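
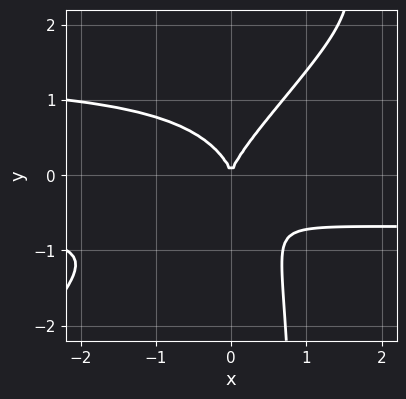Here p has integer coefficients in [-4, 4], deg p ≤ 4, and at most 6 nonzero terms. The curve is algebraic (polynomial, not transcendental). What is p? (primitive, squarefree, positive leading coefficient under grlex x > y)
3*x^2*y^2 - 3*x*y^3 - 2*x^2*y + 3*y^3 - 3*x^2

First, deg p = 4. The shape is more complex than any degree-3 curve.
Then, against the integer gridlines: it crosses the y-axis at the gridline y = 0; it crosses the x-axis at the gridline x = 0.
Finally, these observations pin down the coefficients.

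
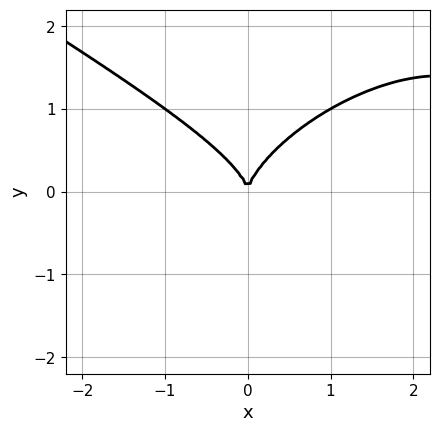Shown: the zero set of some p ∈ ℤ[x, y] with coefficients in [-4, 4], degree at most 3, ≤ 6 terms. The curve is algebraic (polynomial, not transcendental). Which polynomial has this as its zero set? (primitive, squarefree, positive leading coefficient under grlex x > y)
deg p = 3. No degree-2 curve has this shape.
Observable constraints: it crosses the x-axis at the gridline x = 0; one y-axis crossing is at y = 0.
These observations pin down the coefficients.

x^3 - x*y^2 + 3*y^3 - 3*x^2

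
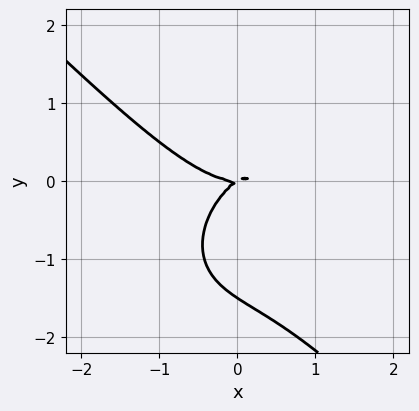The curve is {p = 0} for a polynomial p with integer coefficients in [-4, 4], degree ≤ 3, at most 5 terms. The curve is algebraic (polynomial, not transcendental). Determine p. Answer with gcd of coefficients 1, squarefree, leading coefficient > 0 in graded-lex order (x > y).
First, deg p = 3.
Next, from the visible intercepts: it meets the x-axis at x = 0 (among the integer gridlines); it meets the y-axis at y = 0 (among the integer gridlines).
Finally, assembling these constraints gives the stated polynomial.

2*x^3 + 2*y^3 - 2*x*y + 3*y^2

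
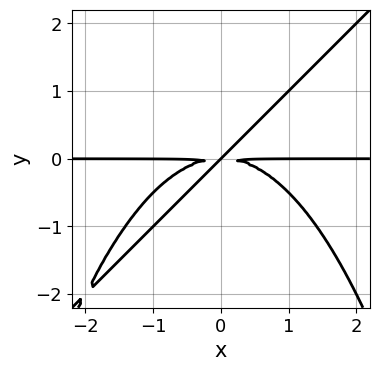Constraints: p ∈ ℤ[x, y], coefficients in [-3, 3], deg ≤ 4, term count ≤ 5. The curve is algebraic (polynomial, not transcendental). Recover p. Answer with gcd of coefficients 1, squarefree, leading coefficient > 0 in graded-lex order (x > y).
1. Degree: a generic line meets the curve in up to 4 points, so deg p = 4.
2. Checking where it meets the axes: it meets the y-axis at y = 0 (among the integer gridlines); every point of the x-axis in the box is on the curve.
3. Together with the visible shape, these determine p as stated.

x^3*y - x^2*y^2 + 2*x*y^2 - 2*y^3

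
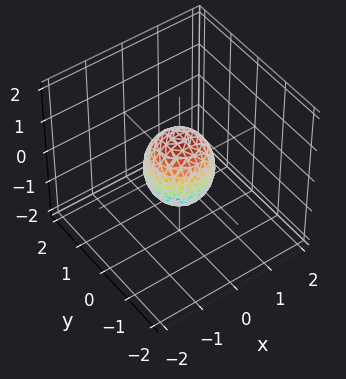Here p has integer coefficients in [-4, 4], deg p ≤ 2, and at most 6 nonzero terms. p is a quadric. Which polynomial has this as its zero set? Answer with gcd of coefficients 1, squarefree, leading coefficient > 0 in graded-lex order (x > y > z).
(a) The degree is 2 — a closed, bounded, convex surface; a quadric.
(b) Symmetries: mirror symmetry z ↦ −z ⇒ only even powers of z; every cross-section ⟂ z is a circle, so x, y appear only via x² + y².
(c) From the visible intercepts: a circular section at z = 0 has radius between 0 and 1; among the integer gridlines, it crosses the z-axis at z ∈ {-1, 1}.
(d) Fitting integer coefficients to these (and the overall shape) gives p.

3*x^2 + 3*y^2 + 2*z^2 - 2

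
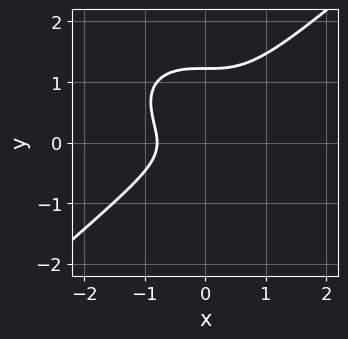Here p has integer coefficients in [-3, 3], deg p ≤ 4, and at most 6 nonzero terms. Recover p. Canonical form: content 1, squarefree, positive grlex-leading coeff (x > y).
2*x^3 - 3*y^3 + 3*y^2 + 1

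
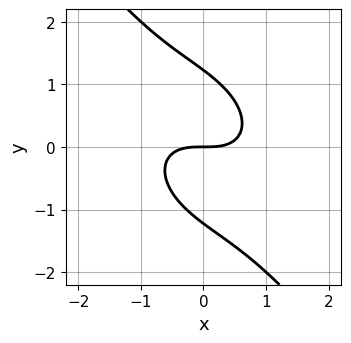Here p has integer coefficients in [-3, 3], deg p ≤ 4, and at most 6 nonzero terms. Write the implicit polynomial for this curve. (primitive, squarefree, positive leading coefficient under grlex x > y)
2*x^3 + 2*x^2*y + 3*x*y^2 + 2*y^3 - 3*y

Degree: no degree-2 curve has this shape, so deg p = 3.
From the visible intercepts: one x-axis crossing is at x = 0; it meets the y-axis at y = 0 (among the integer gridlines).
Fitting integer coefficients to these (and the overall shape) gives p.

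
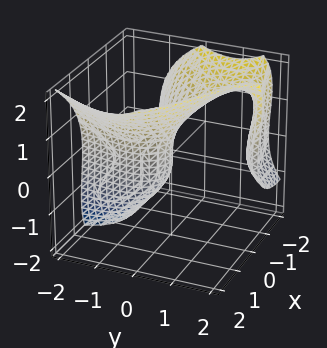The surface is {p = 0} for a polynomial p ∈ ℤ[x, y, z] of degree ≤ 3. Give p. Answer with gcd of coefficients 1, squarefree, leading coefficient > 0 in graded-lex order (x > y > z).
1. The degree is 3 — the shape is more complex than any degree-2 surface.
2. Reading off the gridlines: it meets the x-axis at x = 0 (among the integer gridlines); one y-axis crossing is at y = 0; one z-axis crossing is at z = 0.
3. Matching integer coefficients to the picture gives p.

2*x*y^2 + y*z^2 - z^3 + 2*x^2 + 2*y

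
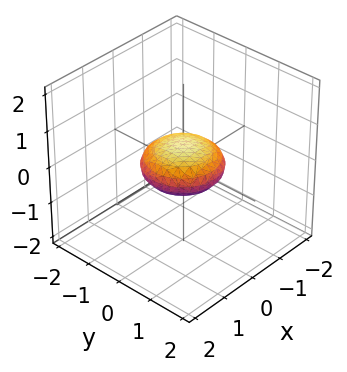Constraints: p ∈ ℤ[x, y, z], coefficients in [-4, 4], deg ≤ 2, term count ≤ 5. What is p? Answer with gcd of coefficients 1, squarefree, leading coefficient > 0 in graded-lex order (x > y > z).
(a) The degree is 2 — bounded and convex; a quadric.
(b) Symmetries: the surface is invariant under rotation about z: p = q(x² + y², z); the z ↦ −z reflection is a symmetry, so z appears only in even powers.
(c) From the visible intercepts: among the integer gridlines, it crosses the x-axis at x ∈ {-1, 1}; a circular section at z = 0 has radius exactly 1; among the integer gridlines, it crosses the y-axis at y ∈ {-1, 1}.
(d) Assembling these constraints gives the stated polynomial.

x^2 + y^2 + 3*z^2 - 1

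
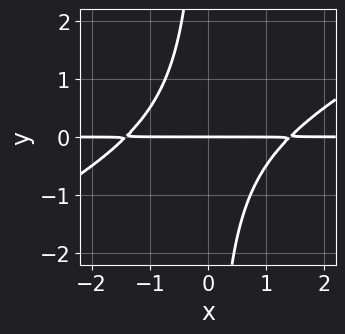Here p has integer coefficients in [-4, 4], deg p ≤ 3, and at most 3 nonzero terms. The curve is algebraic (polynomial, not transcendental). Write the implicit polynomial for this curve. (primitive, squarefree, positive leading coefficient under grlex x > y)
x^2*y - 2*x*y^2 - 2*y

(a) deg p = 3.
(b) Checking where it meets the axes: it meets the y-axis at y = 0 (among the integer gridlines); every point of the x-axis in the box is on the curve.
(c) Together with the visible shape, these determine p as stated.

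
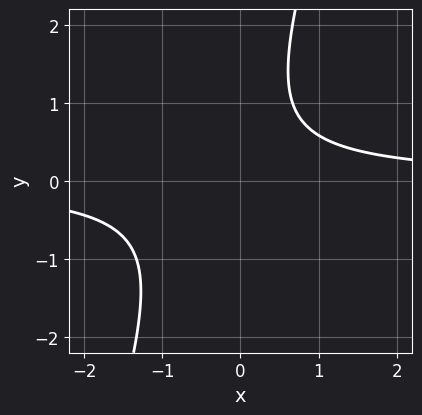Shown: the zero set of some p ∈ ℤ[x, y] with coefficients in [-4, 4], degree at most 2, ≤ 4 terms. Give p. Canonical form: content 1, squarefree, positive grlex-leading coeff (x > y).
First, the degree is 2 — no degree-1 curve has this shape.
Then, checking where it meets the axes: the curve avoids every integer x-axis point in the box; no y-intercept at any integer in the box.
Finally, solving for integer coefficients yields p as stated.

3*x*y - y^2 + y - 2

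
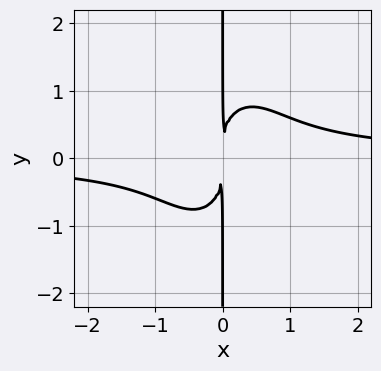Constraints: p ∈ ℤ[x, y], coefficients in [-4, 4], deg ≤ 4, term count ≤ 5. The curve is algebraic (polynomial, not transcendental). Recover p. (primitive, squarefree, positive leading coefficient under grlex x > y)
3*x^3*y + x*y^3 - 2*x^2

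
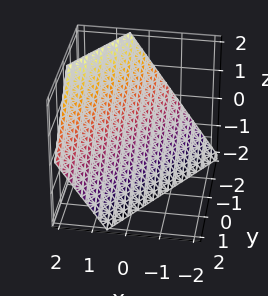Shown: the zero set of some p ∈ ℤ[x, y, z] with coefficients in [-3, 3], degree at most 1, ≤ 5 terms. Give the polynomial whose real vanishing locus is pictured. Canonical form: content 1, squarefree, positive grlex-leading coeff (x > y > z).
1. The degree is 1 — the surface is flat (a plane).
2. From the visible intercepts: one y-axis crossing is at y = -1; it meets the z-axis at z = -1 (among the integer gridlines).
3. Putting this together gives p.

3*x - 2*y - 2*z - 2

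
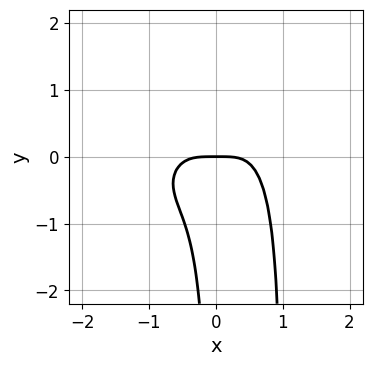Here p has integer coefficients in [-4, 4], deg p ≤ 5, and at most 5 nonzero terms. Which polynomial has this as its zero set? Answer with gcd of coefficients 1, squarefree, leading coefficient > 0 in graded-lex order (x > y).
3*x^4 - 2*x^3*y + 3*x^2*y^2 - 3*x*y^2 + 2*y

First, deg p = 4. No degree-3 curve has this shape.
Then, against the integer gridlines: it meets the x-axis at x = 0 (among the integer gridlines); one y-axis crossing is at y = 0.
Finally, putting this together gives p.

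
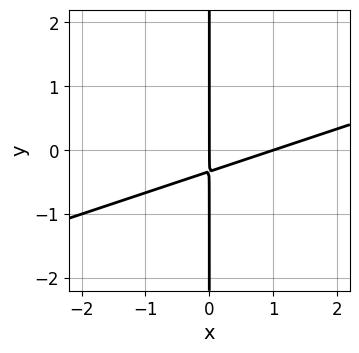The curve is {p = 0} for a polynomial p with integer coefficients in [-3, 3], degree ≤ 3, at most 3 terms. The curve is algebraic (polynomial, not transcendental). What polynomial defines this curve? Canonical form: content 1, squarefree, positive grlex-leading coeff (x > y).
First, deg p = 2.
Next, observable constraints: every point of the y-axis in the box is on the curve; among the integer gridlines, it crosses the x-axis at x ∈ {0, 1}.
Finally, putting this together gives p.

x^2 - 3*x*y - x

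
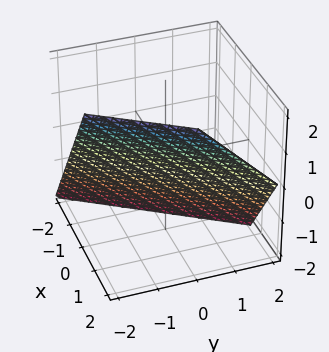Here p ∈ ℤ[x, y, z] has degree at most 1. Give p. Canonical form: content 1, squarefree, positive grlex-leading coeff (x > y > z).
Degree: every cross-section is a straight line — this is a plane, so deg p = 1.
Against the integer gridlines: one z-axis crossing is at z = -1; one y-axis crossing is at y = -1.
The integer polynomial consistent with all of this is the stated p.

3*x - 2*y - 2*z - 2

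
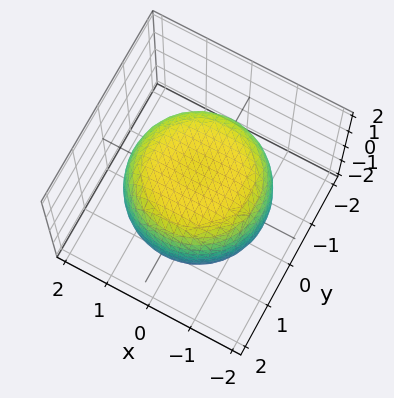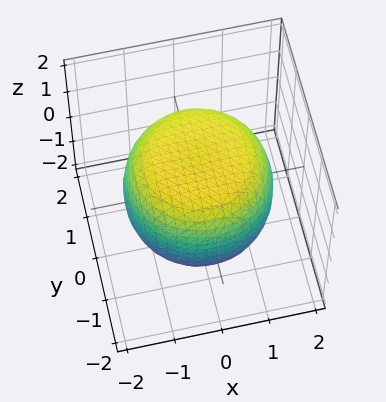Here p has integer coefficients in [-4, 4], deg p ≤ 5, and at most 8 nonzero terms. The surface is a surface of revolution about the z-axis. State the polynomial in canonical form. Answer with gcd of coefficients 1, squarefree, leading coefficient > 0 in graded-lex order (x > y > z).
(a) The degree is 4 — no degree-3 surface has this shape.
(b) Symmetries: rotational symmetry about the z-axis ⇒ p depends on x, y only through x² + y².
(c) Against the integer gridlines: a circular section at z = 1 has radius between 1 and 2.
(d) Solving for integer coefficients yields p as stated.

x^4 + 2*x^2*y^2 + y^4 - x^2 - y^2 + 2*z^2 - 3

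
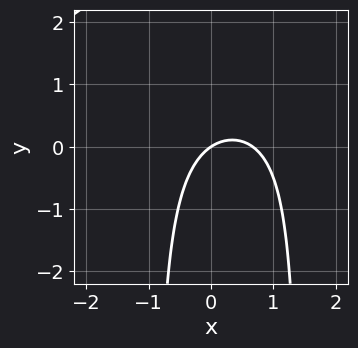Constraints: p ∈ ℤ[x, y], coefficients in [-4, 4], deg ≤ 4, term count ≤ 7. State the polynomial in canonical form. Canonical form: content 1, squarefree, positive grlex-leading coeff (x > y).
Degree: a generic line meets the curve in up to 3 points, so deg p = 3.
Reading off the gridlines: one x-axis crossing is at x = 0; it crosses the y-axis at the gridline y = 0.
Together with the visible shape, these determine p as stated.

2*x^2*y - 3*x^2 - x*y + 2*x - 3*y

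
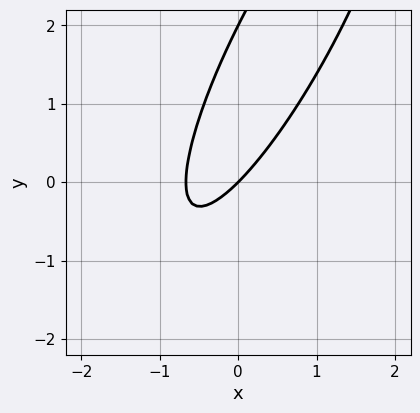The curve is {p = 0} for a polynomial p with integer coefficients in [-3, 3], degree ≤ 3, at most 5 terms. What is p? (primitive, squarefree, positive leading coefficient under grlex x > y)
3*x^2 - 3*x*y + y^2 + 2*x - 2*y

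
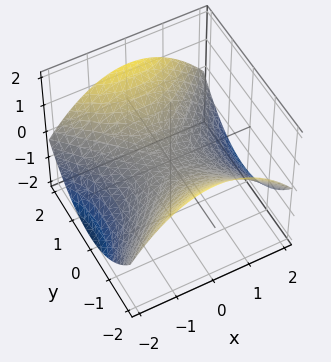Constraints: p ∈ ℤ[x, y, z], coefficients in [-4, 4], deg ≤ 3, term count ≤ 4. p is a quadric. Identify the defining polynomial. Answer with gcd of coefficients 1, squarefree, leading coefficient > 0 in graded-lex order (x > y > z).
(a) deg p = 2. A saddle surface; a quadric.
(b) Symmetries: it's symmetric under x → −x, forcing even powers of x; it's symmetric under y → −y, forcing even powers of y.
(c) Checking where it meets the axes: it crosses the x-axis at the gridline x = 0; it crosses the z-axis at the gridline z = 0.
(d) The integer polynomial consistent with all of this is the stated p.

x^2 - y^2 + 3*z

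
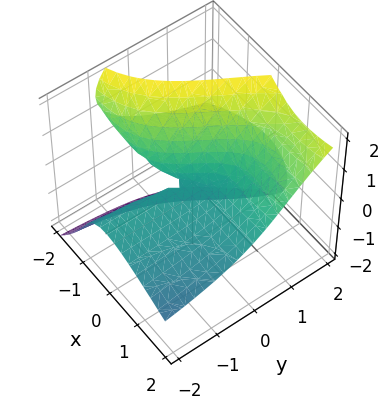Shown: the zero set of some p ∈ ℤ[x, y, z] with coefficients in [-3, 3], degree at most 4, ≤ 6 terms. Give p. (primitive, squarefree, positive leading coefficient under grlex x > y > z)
deg p = 3.
From the axis intercepts and sections: every point of the y-axis in the box is on the surface; every point of the x-axis in the box is on the surface.
Putting this together gives p.

x^2*y - z^3 - 3*x*z + 2*y*z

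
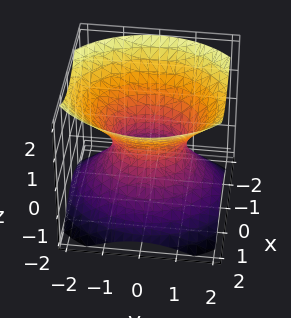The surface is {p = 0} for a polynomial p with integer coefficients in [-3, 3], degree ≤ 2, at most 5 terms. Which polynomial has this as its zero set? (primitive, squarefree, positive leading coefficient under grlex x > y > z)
3*x^2 + 2*y^2 - 3*z^2 - 2

1. The degree is 2 — an hourglass — one-sheet hyperboloid; a quadric.
2. Symmetries: mirror symmetry z ↦ −z ⇒ only even powers of z; it's symmetric under x → −x, forcing even powers of x; the y ↦ −y reflection is a symmetry, so y appears only in even powers.
3. Reading off the gridlines: it misses every integer gridline on the z-axis; the y-axis gridline crossings are at y ∈ {-1, 1}.
4. The integer polynomial consistent with all of this is the stated p.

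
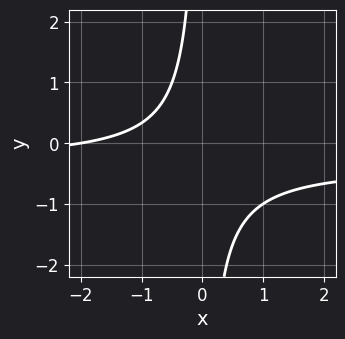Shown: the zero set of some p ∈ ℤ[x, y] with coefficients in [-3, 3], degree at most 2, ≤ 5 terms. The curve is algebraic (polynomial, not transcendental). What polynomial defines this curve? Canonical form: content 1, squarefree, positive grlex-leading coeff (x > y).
3*x*y + x + 2

(a) Degree: the shape is more complex than any degree-1 curve, so deg p = 2.
(b) Checking where it meets the axes: no y-intercept at any integer in the box; it crosses the x-axis at the gridline x = -2.
(c) Fitting integer coefficients to these (and the overall shape) gives p.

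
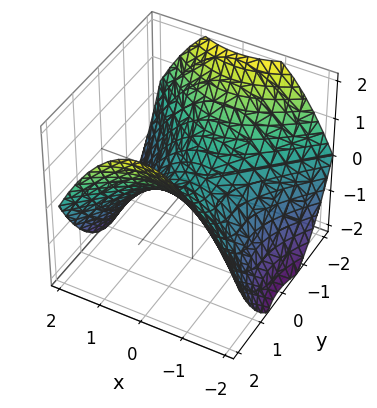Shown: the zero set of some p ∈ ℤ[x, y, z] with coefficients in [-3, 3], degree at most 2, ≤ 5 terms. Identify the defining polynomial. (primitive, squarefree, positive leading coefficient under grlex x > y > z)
x^2 - y^2 + 2*z

(a) The degree is 2 — a hyperbolic paraboloid; a quadric.
(b) Symmetries: mirror symmetry x ↦ −x ⇒ only even powers of x; the y ↦ −y reflection is a symmetry, so y appears only in even powers.
(c) From the axis intercepts and sections: it meets the z-axis at z = 0 (among the integer gridlines); one x-axis crossing is at x = 0; it crosses the y-axis at the gridline y = 0.
(d) Solving for integer coefficients yields p as stated.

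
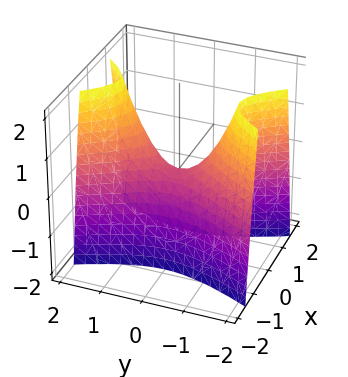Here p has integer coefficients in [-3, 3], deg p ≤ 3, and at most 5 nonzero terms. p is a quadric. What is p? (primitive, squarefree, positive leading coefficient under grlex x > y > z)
3*x^2 - y^2 + z

The degree is 2 — a saddle surface; a quadric.
Symmetries: mirror symmetry y ↦ −y ⇒ only even powers of y; mirror symmetry x ↦ −x ⇒ only even powers of x.
Checking where it meets the axes: one z-axis crossing is at z = 0; one x-axis crossing is at x = 0; it crosses the y-axis at the gridline y = 0.
Solving for integer coefficients yields p as stated.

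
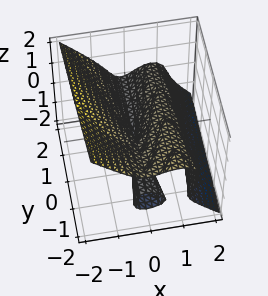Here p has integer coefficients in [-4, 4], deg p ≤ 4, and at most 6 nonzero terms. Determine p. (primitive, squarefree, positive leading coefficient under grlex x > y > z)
3*x^3 + 3*z^3 - 3*x^2 + y*z - x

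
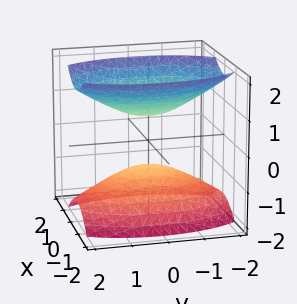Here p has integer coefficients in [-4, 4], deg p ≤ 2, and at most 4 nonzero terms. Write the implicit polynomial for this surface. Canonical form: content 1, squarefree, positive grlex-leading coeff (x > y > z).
3*x^2 + y^2 - 2*z^2 + 1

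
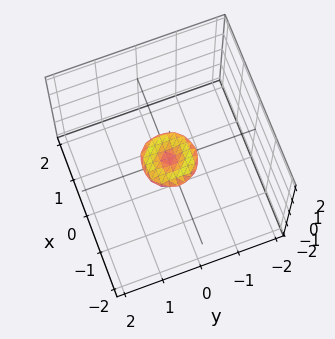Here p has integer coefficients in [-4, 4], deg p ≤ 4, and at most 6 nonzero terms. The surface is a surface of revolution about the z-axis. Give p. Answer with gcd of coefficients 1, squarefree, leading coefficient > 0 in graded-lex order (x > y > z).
Degree: a generic line meets the surface in up to 4 points, so deg p = 4.
By symmetry, the surface is invariant under rotation about z: p = q(x² + y², z).
Checking where it meets the axes: a circular section at z = 0 has radius between 0 and 1; one y-axis crossing is at y = 0; it crosses the x-axis at the gridline x = 0; it crosses the z-axis at the gridline z = 0.
Putting this together gives p.

2*x^4 + 4*x^2*y^2 + 2*y^4 - x^2 - y^2 + 3*z^2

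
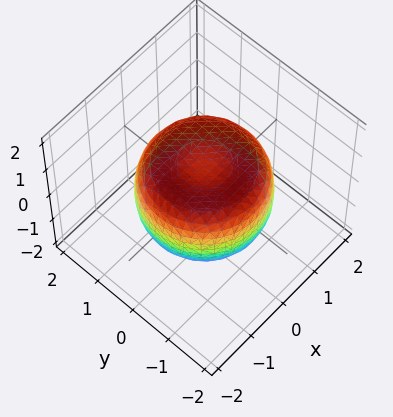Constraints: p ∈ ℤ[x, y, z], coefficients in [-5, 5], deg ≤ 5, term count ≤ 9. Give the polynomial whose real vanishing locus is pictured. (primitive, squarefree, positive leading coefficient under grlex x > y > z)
1. Degree: no degree-3 surface has this shape, so deg p = 4.
2. Symmetries: rotational symmetry about the z-axis ⇒ p depends on x, y only through x² + y².
3. From the visible intercepts: a circular section at z = 1 has radius between 0 and 1.
4. Together with the visible shape, these determine p as stated.

2*x^4 + 4*x^2*y^2 + 2*y^4 - 3*x^2 - 3*y^2 + 3*z^2 - 2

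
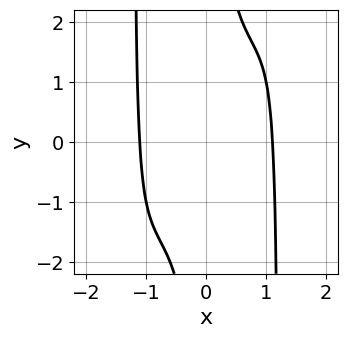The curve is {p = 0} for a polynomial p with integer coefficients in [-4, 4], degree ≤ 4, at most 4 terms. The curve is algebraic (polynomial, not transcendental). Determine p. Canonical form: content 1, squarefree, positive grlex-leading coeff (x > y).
2*x^4 - 2*x^3*y + 3*x*y - 3

First, deg p = 4. A generic line meets the curve in up to 4 points.
Next, against the integer gridlines: it misses every integer gridline on the y-axis.
Finally, assembling these constraints gives the stated polynomial.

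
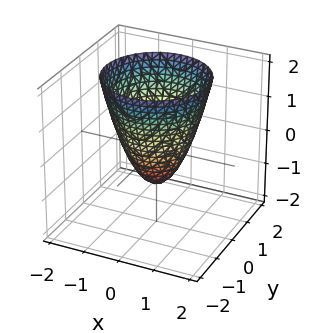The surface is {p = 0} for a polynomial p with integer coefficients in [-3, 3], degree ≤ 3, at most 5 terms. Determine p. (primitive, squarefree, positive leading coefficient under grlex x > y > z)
1. Degree: no degree-1 surface has this shape, so deg p = 2.
2. Symmetry: every cross-section ⟂ z is a circle, so x, y appear only via x² + y².
3. Observable constraints: a circular section at z = 1 has radius between 1 and 2; it meets the z-axis at z = -1 (among the integer gridlines).
4. Matching integer coefficients to the picture gives p.

3*x^2 + 3*y^2 - 2*z - 2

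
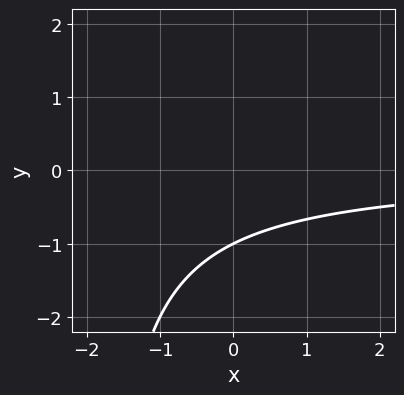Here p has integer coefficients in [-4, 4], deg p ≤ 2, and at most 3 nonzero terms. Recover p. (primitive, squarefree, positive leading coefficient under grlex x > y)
x*y + 2*y + 2

(a) deg p = 2. The shape is more complex than any degree-1 curve.
(b) Reading off the gridlines: no x-intercept at any integer in the box; it meets the y-axis at y = -1 (among the integer gridlines).
(c) Solving for integer coefficients yields p as stated.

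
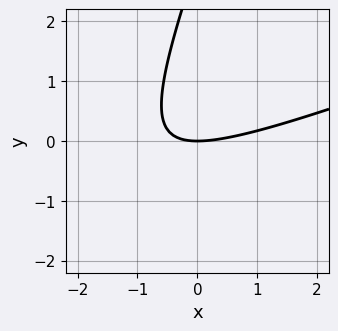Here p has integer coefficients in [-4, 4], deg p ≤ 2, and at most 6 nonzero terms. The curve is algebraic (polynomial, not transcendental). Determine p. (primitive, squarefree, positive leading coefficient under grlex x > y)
x^2 - 3*x*y + y^2 - 3*y

First, degree: no degree-1 curve has this shape, so deg p = 2.
Next, observable constraints: one x-axis crossing is at x = 0; it meets the y-axis at y = 0 (among the integer gridlines).
Finally, solving for integer coefficients yields p as stated.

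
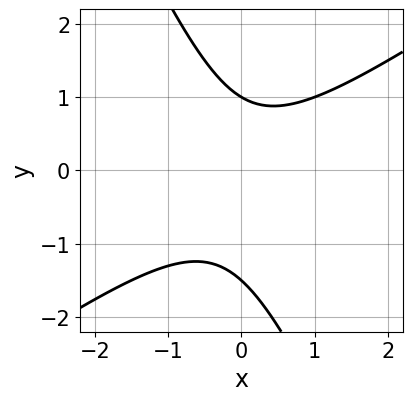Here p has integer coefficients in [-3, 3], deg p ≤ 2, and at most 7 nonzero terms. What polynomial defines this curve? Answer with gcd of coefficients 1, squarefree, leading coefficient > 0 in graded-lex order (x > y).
deg p = 2.
Reading off the gridlines: one y-axis crossing is at y = 1; no x-intercept at any integer in the box.
These observations pin down the coefficients.

3*x^2 - 3*x*y - 2*y^2 - y + 3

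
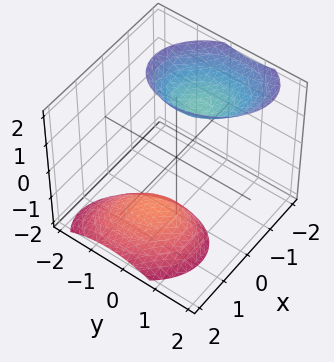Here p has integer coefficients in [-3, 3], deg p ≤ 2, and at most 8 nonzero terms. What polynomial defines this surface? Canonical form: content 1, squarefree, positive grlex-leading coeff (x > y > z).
First, I count 2 distinct pieces. Treating them together as one polynomial.
Next, the degree is 2 — no degree-1 surface has this shape.
Then, from the axis intercepts and sections: the surface avoids every integer y-axis point in the box; the surface avoids every integer x-axis point in the box.
Finally, matching integer coefficients to the picture gives p.

3*x^2 + x*y + 3*x*z + 2*y^2 - z^2 + 3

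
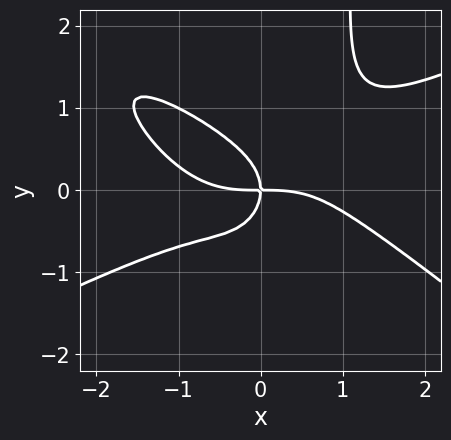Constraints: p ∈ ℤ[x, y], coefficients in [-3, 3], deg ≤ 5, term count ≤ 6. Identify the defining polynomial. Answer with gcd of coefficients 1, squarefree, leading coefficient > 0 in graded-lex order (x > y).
(a) The degree is 4 — a generic line meets the curve in up to 4 points.
(b) Observable constraints: it meets the x-axis at x = 0 (among the integer gridlines); it crosses the y-axis at the gridline y = 0.
(c) Together with the visible shape, these determine p as stated.

x^4 - 3*x^2*y^2 - 2*x*y^3 + 3*y^3 + 3*x*y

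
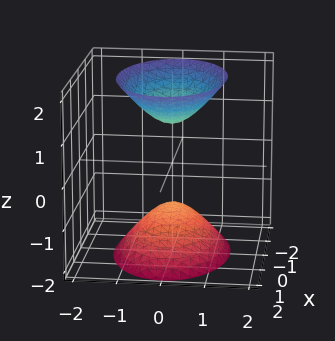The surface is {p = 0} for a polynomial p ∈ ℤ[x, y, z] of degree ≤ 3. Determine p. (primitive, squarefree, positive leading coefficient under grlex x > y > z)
(a) I count 2 distinct pieces.
(b) deg p = 2.
(c) Symmetries: it's symmetric under y → −y, forcing even powers of y; it's symmetric under x → −x, forcing even powers of x; it's symmetric under z → −z, forcing even powers of z.
(d) Reading off the gridlines: the z-axis gridline crossings are at z ∈ {-1, 1}; the surface avoids every integer y-axis point in the box; it misses every integer gridline on the x-axis.
(e) Assembling these constraints gives the stated polynomial.

x^2 + 2*y^2 - z^2 + 1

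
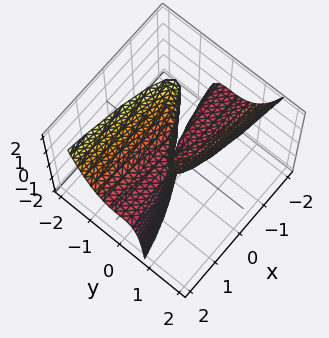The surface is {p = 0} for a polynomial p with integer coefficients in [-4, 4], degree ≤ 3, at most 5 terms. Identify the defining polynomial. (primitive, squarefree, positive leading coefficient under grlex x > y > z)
First, degree: the shape is more complex than any degree-2 surface, so deg p = 3.
Next, checking where it meets the axes: every point of the x-axis in the box is on the surface; it crosses the y-axis at the gridline y = 0; every point of the z-axis in the box is on the surface.
Finally, putting this together gives p.

3*y^3 + x*z - 2*y*z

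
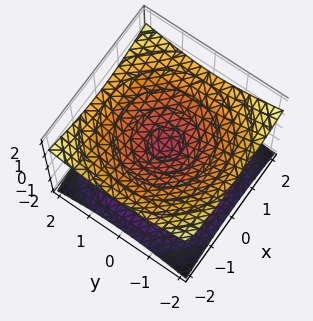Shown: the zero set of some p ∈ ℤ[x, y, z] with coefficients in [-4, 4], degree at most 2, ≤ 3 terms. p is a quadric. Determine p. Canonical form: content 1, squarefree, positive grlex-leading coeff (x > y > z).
x^2 + y^2 - 3*z^2

First, deg p = 2.
Then, symmetries: mirror symmetry z ↦ −z ⇒ only even powers of z; every cross-section ⟂ z is a circle, so x, y appear only via x² + y².
Then, against the integer gridlines: one z-axis crossing is at z = 0; it meets the y-axis at y = 0 (among the integer gridlines); it meets the x-axis at x = 0 (among the integer gridlines); a circular section at z = 1 has radius between 1 and 2.
Finally, solving for integer coefficients yields p as stated.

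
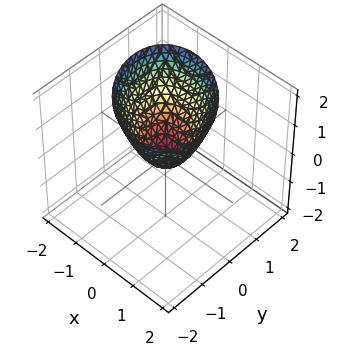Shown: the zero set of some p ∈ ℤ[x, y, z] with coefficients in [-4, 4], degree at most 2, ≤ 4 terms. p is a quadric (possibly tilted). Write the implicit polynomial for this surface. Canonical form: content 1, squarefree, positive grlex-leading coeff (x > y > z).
First, deg p = 2. The shape is more complex than any degree-1 surface.
Then, observable constraints: it meets the x-axis at x = 0 (among the integer gridlines); it crosses the z-axis at the gridline z = 0; it crosses the y-axis at the gridline y = 0.
Finally, the integer polynomial consistent with all of this is the stated p.

3*x^2 + 2*x*y + 3*y^2 - 3*z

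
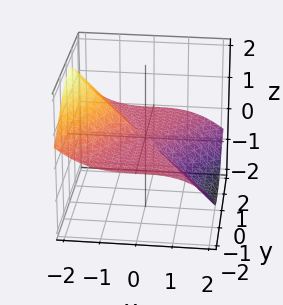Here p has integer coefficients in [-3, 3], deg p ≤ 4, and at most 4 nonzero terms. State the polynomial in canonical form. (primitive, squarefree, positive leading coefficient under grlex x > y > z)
(a) The degree is 3 — a generic line meets the surface in up to 3 points.
(b) Observable constraints: one z-axis crossing is at z = 0; every point of the y-axis in the box is on the surface.
(c) The integer polynomial consistent with all of this is the stated p.

x^3 + 3*y^2*z - y*z^2 + 2*z^3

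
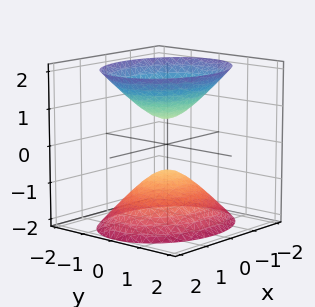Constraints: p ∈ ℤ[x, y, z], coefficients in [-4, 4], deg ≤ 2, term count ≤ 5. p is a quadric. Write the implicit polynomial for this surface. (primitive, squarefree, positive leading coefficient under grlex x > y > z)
First, I count 2 distinct pieces.
Then, degree: two sheets facing apart; a quadric, so deg p = 2.
Next, symmetries: mirror symmetry y ↦ −y ⇒ only even powers of y; the z ↦ −z reflection is a symmetry, so z appears only in even powers; mirror symmetry x ↦ −x ⇒ only even powers of x.
Then, from the axis intercepts and sections: no y-intercept at any integer in the box; no x-intercept at any integer in the box.
Finally, together with the visible shape, these determine p as stated.

2*x^2 + 3*y^2 - 2*z^2 + 1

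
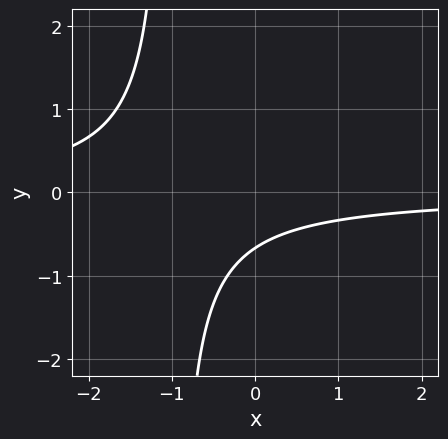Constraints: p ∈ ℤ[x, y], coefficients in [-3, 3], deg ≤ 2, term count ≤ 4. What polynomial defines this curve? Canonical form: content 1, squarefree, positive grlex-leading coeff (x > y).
3*x*y + 3*y + 2

1. The degree is 2 — the shape is more complex than any degree-1 curve.
2. From the visible intercepts: the curve avoids every integer x-axis point in the box.
3. Together with the visible shape, these determine p as stated.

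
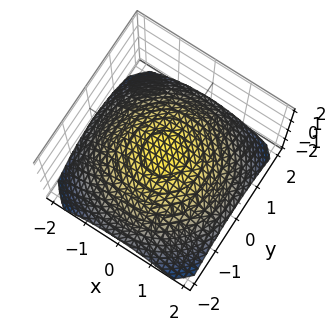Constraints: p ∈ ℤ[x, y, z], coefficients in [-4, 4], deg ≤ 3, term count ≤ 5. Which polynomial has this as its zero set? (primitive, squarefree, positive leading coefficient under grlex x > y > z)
First, the degree is 2 — a generic line meets the surface in up to 2 points.
Then, symmetries: rotational symmetry about the z-axis ⇒ p depends on x, y only through x² + y².
Then, reading off the gridlines: among the integer gridlines, it crosses the y-axis at y ∈ {-1, 1}; the x-axis gridline crossings are at x ∈ {-1, 1}; a circular section at z = 0 has radius exactly 1.
Finally, matching integer coefficients to the picture gives p.

x^2 + y^2 + 3*z - 1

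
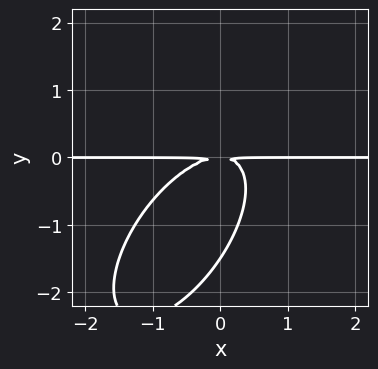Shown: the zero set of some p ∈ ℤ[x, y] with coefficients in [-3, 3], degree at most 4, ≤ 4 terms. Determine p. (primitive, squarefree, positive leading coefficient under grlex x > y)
3*x^2*y - 3*x*y^2 + 2*y^3 + 3*y^2

(a) deg p = 3. A generic line meets the curve in up to 3 points.
(b) Reading off the gridlines: the visible x-axis segment lies entirely on the curve.
(c) Assembling these constraints gives the stated polynomial.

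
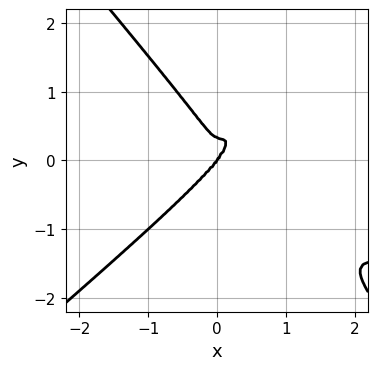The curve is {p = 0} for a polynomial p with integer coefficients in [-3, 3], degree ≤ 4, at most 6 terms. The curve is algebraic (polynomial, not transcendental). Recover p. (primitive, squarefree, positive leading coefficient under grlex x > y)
First, deg p = 4.
Then, from the visible intercepts: one y-axis crossing is at y = 0; it meets the x-axis at x = 0 (among the integer gridlines).
Finally, solving for integer coefficients yields p as stated.

3*x^2*y^2 - x*y^3 - 3*y^4 - 2*x^3 + y^3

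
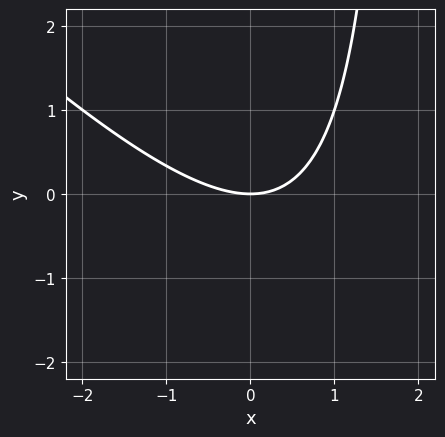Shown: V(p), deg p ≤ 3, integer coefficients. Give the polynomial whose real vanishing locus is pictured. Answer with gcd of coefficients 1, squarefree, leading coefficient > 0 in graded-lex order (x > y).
x^2 + x*y - 2*y

1. The degree is 2 — a generic line meets the curve in up to 2 points.
2. Observable constraints: it crosses the y-axis at the gridline y = 0; it crosses the x-axis at the gridline x = 0.
3. Putting this together gives p.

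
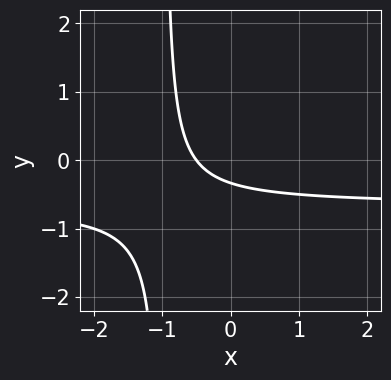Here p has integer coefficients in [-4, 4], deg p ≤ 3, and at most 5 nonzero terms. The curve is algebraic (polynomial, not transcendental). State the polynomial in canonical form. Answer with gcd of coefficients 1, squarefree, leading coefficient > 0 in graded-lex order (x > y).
3*x*y + 2*x + 3*y + 1

First, the degree is 2 — a generic line meets the curve in up to 2 points.
Finally, matching integer coefficients to the picture gives p.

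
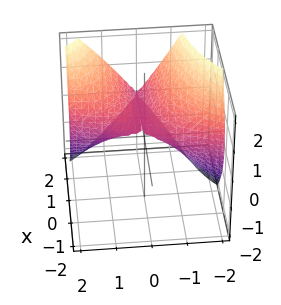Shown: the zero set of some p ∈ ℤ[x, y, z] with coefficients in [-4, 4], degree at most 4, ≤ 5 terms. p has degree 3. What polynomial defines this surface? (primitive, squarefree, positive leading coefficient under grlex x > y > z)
1. deg p = 3. No degree-2 surface has this shape.
2. Against the integer gridlines: every point of the x-axis in the box is on the surface; it crosses the z-axis at the gridline z = 0.
3. Matching integer coefficients to the picture gives p.

3*x*y^2 - y^3 - 3*z^2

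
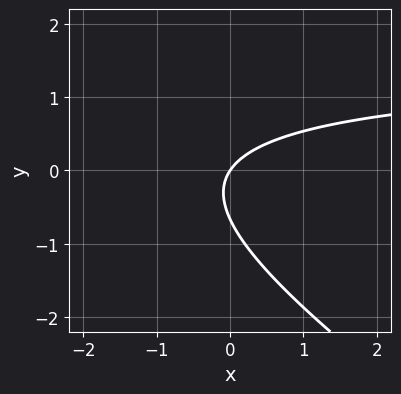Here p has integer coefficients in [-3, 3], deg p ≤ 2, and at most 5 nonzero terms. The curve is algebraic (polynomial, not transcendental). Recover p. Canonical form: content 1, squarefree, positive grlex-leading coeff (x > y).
2*x*y + 3*y^2 - 3*x + 2*y

Degree: no degree-1 curve has this shape, so deg p = 2.
Against the integer gridlines: it meets the y-axis at y = 0 (among the integer gridlines); one x-axis crossing is at x = 0.
Fitting integer coefficients to these (and the overall shape) gives p.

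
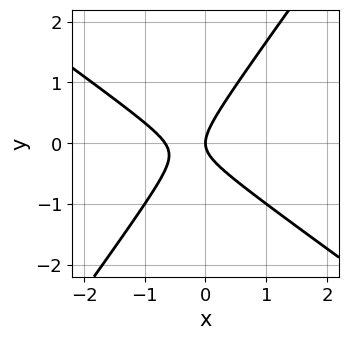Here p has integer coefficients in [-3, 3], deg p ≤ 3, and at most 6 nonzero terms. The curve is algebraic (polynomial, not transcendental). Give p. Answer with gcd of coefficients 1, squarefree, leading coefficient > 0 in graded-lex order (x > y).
3*x^2 + 2*x*y - 3*y^2 + 2*x

First, deg p = 2.
Next, checking where it meets the axes: it meets the x-axis at x = 0 (among the integer gridlines); it crosses the y-axis at the gridline y = 0.
Finally, the integer polynomial consistent with all of this is the stated p.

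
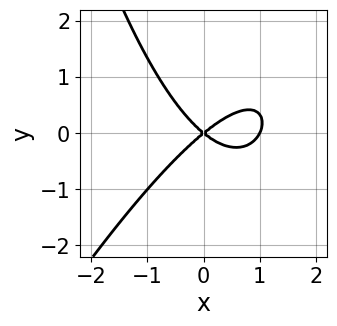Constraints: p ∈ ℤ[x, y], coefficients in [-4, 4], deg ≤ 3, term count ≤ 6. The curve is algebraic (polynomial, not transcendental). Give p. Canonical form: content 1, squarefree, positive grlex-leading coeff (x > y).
2*x^3 - x^2*y - 2*x^2 + 3*y^2

1. deg p = 3.
2. Reading off the gridlines: the x-axis gridline crossings are at x ∈ {0, 1}; one y-axis crossing is at y = 0.
3. Solving for integer coefficients yields p as stated.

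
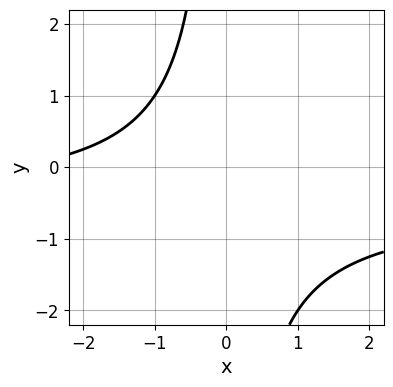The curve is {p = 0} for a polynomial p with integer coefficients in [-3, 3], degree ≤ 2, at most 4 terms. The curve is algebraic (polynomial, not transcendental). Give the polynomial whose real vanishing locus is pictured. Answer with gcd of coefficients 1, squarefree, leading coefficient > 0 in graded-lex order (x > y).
Degree: a generic line meets the curve in up to 2 points, so deg p = 2.
Against the integer gridlines: the curve avoids every integer y-axis point in the box; the curve avoids every integer x-axis point in the box.
Putting this together gives p.

2*x*y + x + 3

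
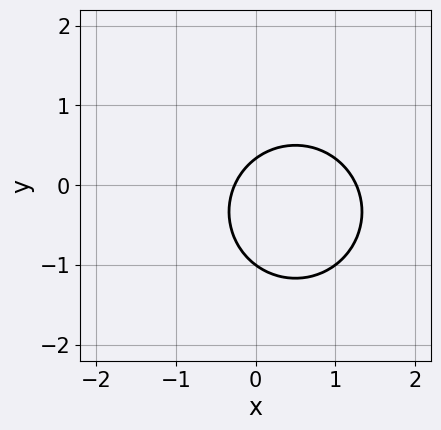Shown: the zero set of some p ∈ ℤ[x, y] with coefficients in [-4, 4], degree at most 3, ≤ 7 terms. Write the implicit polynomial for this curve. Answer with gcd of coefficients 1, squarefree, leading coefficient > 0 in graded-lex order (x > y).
First, degree: no degree-1 curve has this shape, so deg p = 2.
Next, checking where it meets the axes: it crosses the y-axis at the gridline y = -1.
Finally, assembling these constraints gives the stated polynomial.

3*x^2 + 3*y^2 - 3*x + 2*y - 1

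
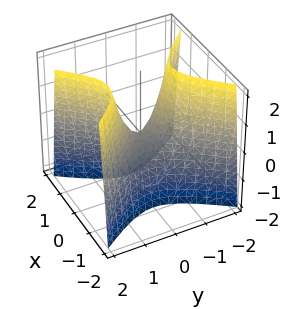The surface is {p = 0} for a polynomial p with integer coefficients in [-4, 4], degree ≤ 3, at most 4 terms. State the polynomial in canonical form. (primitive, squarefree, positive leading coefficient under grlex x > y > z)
1. The degree is 2 — a hyperbolic paraboloid; a quadric.
2. Symmetries: the x ↦ −x reflection is a symmetry, so x appears only in even powers; mirror symmetry y ↦ −y ⇒ only even powers of y.
3. From the axis intercepts and sections: one y-axis crossing is at y = 0; it meets the z-axis at z = 0 (among the integer gridlines).
4. Together with the visible shape, these determine p as stated.

3*x^2 - 2*y^2 + z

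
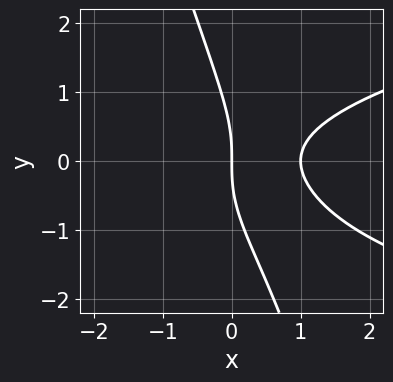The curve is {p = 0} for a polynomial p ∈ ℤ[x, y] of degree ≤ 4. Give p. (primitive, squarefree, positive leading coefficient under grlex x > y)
3*x*y^2 + y^3 - 3*x^2 + 3*x

First, deg p = 3. The shape is more complex than any degree-2 curve.
Next, observable constraints: among the integer gridlines, it crosses the x-axis at x ∈ {0, 1}; it meets the y-axis at y = 0 (among the integer gridlines).
Finally, fitting integer coefficients to these (and the overall shape) gives p.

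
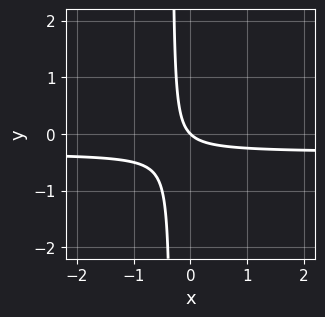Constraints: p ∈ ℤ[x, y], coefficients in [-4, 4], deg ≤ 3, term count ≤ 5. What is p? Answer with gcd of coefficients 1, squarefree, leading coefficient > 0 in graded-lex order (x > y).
3*x*y + x + y

The degree is 2 — no degree-1 curve has this shape.
Against the integer gridlines: one x-axis crossing is at x = 0; one y-axis crossing is at y = 0.
Fitting integer coefficients to these (and the overall shape) gives p.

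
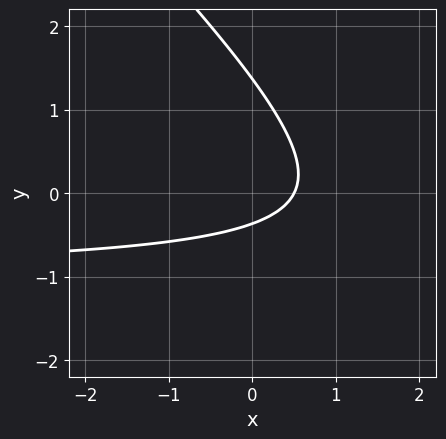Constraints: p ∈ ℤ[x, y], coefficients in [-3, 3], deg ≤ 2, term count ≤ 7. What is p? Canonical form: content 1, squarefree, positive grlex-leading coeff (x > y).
deg p = 2.
Solving for integer coefficients yields p as stated.

2*x*y + 2*y^2 + 2*x - 2*y - 1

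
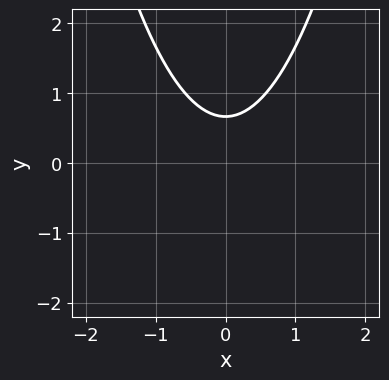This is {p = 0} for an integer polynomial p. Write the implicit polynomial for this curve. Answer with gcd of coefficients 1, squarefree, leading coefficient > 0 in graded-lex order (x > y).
First, the degree is 2 — the shape is more complex than any degree-1 curve.
Then, symmetries: the x ↦ −x reflection is a symmetry, so x appears only in even powers.
Next, from the visible intercepts: no x-intercept at any integer in the box.
Finally, solving for integer coefficients yields p as stated.

3*x^2 - 3*y + 2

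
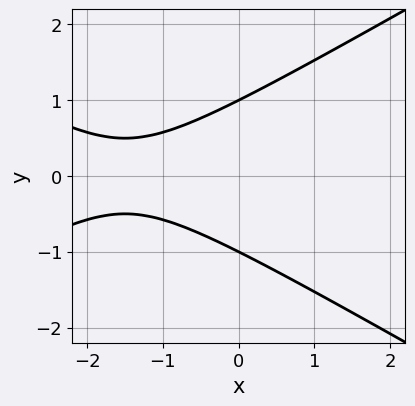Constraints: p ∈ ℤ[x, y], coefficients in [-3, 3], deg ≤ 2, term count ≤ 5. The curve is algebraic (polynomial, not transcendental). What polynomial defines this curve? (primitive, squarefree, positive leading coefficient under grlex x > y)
x^2 - 3*y^2 + 3*x + 3

(a) deg p = 2. The shape is more complex than any degree-1 curve.
(b) Symmetries: it's symmetric under y → −y, forcing even powers of y.
(c) Reading off the gridlines: the y-axis gridline crossings are at y ∈ {-1, 1}; no x-intercept at any integer in the box.
(d) Fitting integer coefficients to these (and the overall shape) gives p.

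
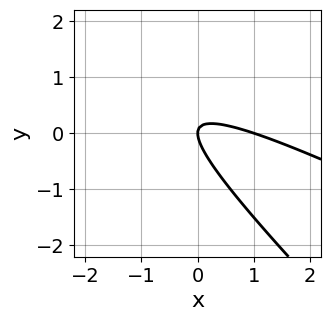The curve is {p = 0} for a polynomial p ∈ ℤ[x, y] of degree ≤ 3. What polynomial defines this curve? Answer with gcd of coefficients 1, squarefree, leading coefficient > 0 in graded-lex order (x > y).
The degree is 2 — the shape is more complex than any degree-1 curve.
Observable constraints: the x-axis gridline crossings are at x ∈ {0, 1}; one y-axis crossing is at y = 0.
Putting this together gives p.

x^2 + 3*x*y + 2*y^2 - x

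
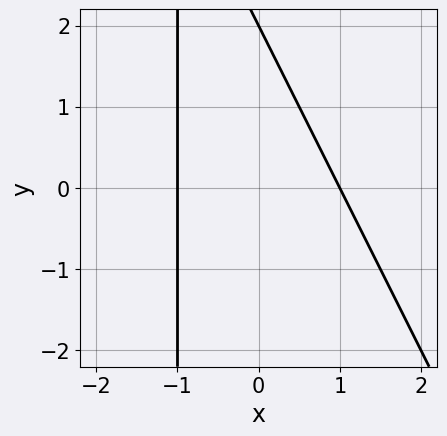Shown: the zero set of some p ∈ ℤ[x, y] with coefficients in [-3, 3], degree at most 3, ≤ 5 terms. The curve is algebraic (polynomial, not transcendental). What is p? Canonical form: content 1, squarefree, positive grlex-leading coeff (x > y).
2*x^2 + x*y + y - 2

The degree is 2 — the shape is more complex than any degree-1 curve.
Against the integer gridlines: the x-axis gridline crossings are at x ∈ {-1, 1}; one y-axis crossing is at y = 2.
Matching integer coefficients to the picture gives p.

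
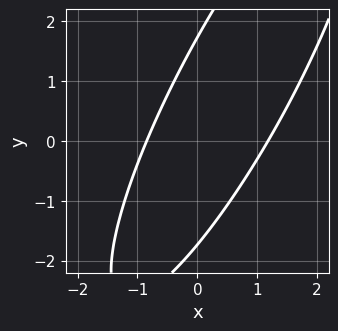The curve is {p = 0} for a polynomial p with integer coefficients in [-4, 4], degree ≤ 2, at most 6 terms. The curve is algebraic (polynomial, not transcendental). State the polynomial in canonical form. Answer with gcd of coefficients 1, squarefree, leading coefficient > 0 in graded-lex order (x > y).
Degree: the shape is more complex than any degree-1 curve, so deg p = 2.
The integer polynomial consistent with all of this is the stated p.

3*x^2 - 3*x*y + y^2 - x - 3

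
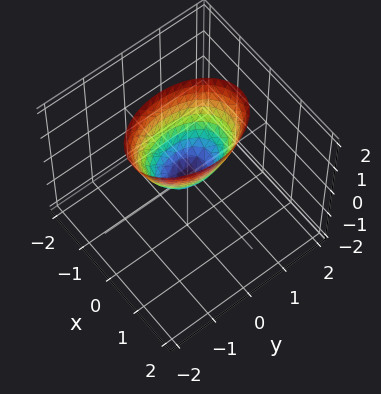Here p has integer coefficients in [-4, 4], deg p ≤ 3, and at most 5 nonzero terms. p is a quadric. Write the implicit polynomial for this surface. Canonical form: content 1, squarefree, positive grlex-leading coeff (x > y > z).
2*x^2 + y^2 - z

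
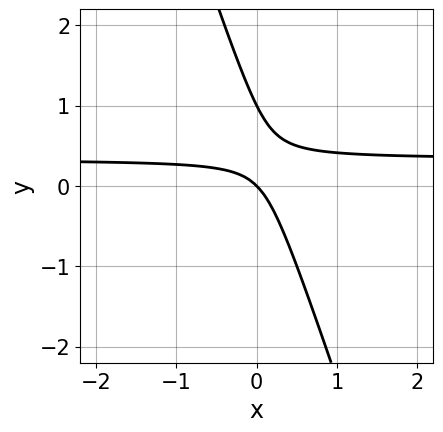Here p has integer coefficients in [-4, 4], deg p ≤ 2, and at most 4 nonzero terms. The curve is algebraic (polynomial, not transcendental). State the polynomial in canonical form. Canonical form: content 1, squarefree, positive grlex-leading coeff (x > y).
3*x*y + y^2 - x - y

First, the degree is 2 — the shape is more complex than any degree-1 curve.
Then, observable constraints: one x-axis crossing is at x = 0; among the integer gridlines, it crosses the y-axis at y ∈ {0, 1}.
Finally, solving for integer coefficients yields p as stated.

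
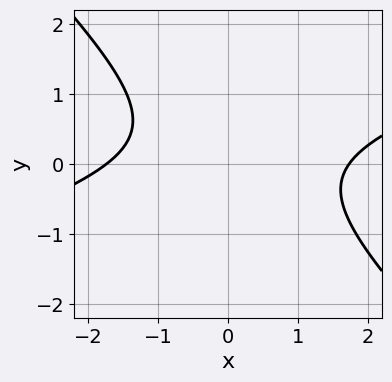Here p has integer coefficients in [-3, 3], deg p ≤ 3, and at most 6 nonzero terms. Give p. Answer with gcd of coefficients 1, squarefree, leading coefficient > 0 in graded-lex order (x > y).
x^2 - 2*x*y - 3*y^2 + y - 3

deg p = 2. A generic line meets the curve in up to 2 points.
From the visible intercepts: no y-intercept at any integer in the box.
Putting this together gives p.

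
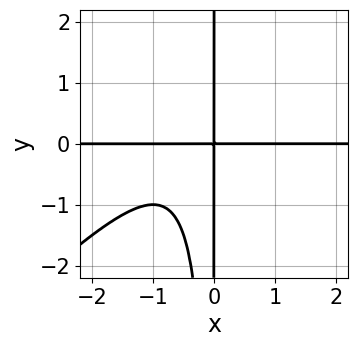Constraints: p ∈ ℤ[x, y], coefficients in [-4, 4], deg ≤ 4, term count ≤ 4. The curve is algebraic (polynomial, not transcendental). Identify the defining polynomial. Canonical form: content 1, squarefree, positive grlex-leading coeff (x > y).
x^3*y - x^2*y^2 + x^2*y + x*y

(a) The degree is 4 — no degree-3 curve has this shape.
(b) Reading off the gridlines: every point of the x-axis in the box is on the curve; the visible y-axis segment lies entirely on the curve.
(c) Matching integer coefficients to the picture gives p.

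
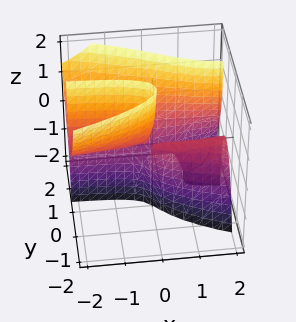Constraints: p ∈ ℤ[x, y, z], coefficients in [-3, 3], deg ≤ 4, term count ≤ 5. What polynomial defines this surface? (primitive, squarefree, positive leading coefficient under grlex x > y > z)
2*x*y*z + 3*y^3 - x*z - 3*y^2 - y*z

1. The picture has 2 separate pieces. They look like related sheets of one shape, so recover p as a whole.
2. The degree is 3 — a generic line meets the surface in up to 3 points.
3. Against the integer gridlines: the visible z-axis segment lies entirely on the surface; the visible x-axis segment lies entirely on the surface.
4. Putting this together gives p. Check: (0, 1, 0) on the y-axis lies on the surface, and p(0, 1, 0) = 0. ✓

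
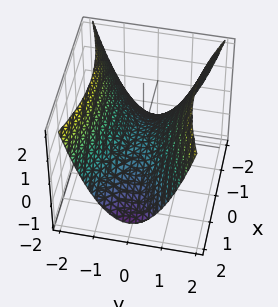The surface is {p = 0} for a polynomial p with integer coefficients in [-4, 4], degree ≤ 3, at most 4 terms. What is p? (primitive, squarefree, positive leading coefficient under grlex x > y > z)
Degree: a hyperbolic paraboloid; a quadric, so deg p = 2.
Symmetries: the y ↦ −y reflection is a symmetry, so y appears only in even powers; the x ↦ −x reflection is a symmetry, so x appears only in even powers.
From the axis intercepts and sections: one z-axis crossing is at z = 0; it crosses the x-axis at the gridline x = 0.
Putting this together gives p.

x^2 - 3*y^2 + 3*z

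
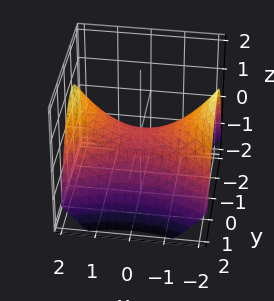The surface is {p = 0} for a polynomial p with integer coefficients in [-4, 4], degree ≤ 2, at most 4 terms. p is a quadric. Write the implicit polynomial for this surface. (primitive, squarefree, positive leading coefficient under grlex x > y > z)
x^2 - 2*y^2 - 3*z

(a) deg p = 2. A saddle surface; a quadric.
(b) Symmetries: it's symmetric under x → −x, forcing even powers of x; mirror symmetry y ↦ −y ⇒ only even powers of y.
(c) From the visible intercepts: one y-axis crossing is at y = 0; it crosses the x-axis at the gridline x = 0; it crosses the z-axis at the gridline z = 0.
(d) These observations pin down the coefficients.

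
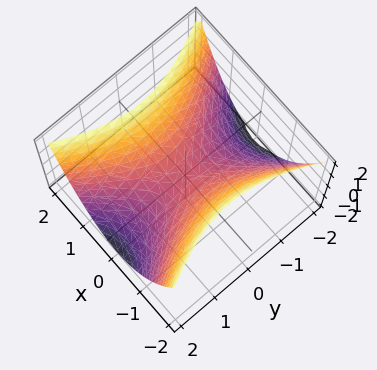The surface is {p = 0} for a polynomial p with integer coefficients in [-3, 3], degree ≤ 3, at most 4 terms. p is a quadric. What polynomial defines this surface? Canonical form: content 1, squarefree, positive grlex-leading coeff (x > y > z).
Degree: a hyperbolic paraboloid; a quadric, so deg p = 2.
Symmetries: mirror symmetry x ↦ −x ⇒ only even powers of x; it's symmetric under y → −y, forcing even powers of y.
Reading off the gridlines: one y-axis crossing is at y = 0; it meets the x-axis at x = 0 (among the integer gridlines); it crosses the z-axis at the gridline z = 0.
Matching integer coefficients to the picture gives p.

2*x^2 - y^2 - 2*z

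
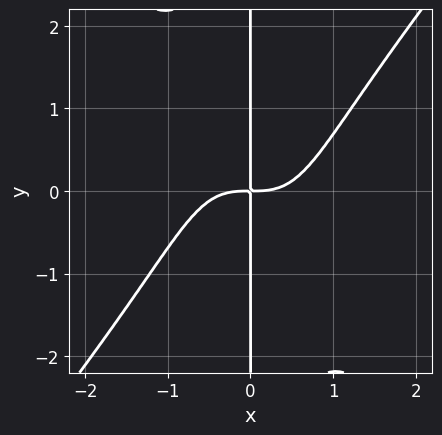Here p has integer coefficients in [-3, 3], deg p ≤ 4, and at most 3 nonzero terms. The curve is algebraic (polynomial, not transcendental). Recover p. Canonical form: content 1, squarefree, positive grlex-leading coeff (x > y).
3*x^4 - 2*x^2*y^2 - 3*x*y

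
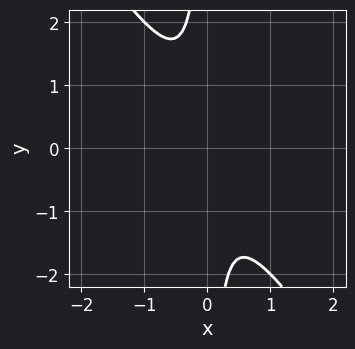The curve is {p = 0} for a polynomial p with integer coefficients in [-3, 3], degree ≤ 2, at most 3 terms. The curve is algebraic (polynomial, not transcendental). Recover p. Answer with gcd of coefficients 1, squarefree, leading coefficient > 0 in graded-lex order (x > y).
3*x^2 + 2*x*y + 1

Degree: the shape is more complex than any degree-1 curve, so deg p = 2.
Reading off the gridlines: it misses every integer gridline on the x-axis; no y-intercept at any integer in the box.
Fitting integer coefficients to these (and the overall shape) gives p.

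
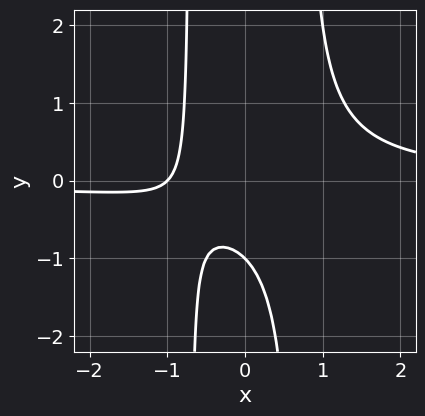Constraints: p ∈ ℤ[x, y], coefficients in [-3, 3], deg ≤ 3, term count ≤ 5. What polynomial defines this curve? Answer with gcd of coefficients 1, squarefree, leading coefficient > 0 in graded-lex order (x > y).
First, the degree is 3 — a generic line meets the curve in up to 3 points.
Next, reading off the gridlines: one x-axis crossing is at x = -1; it crosses the y-axis at the gridline y = -1.
Finally, putting this together gives p.

2*x^2*y - x - y - 1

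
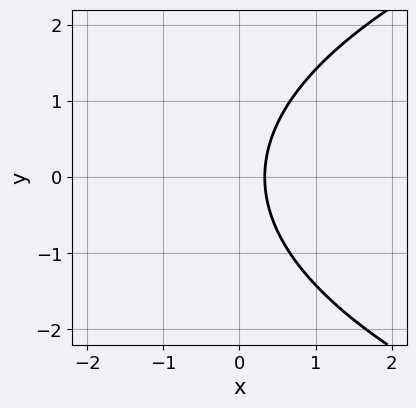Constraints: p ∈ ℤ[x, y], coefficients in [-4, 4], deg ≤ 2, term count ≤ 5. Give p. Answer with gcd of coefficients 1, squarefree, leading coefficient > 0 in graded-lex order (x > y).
y^2 - 3*x + 1

First, the degree is 2 — no degree-1 curve has this shape.
Next, symmetries: the y ↦ −y reflection is a symmetry, so y appears only in even powers.
Next, checking where it meets the axes: the curve avoids every integer y-axis point in the box.
Finally, these observations pin down the coefficients.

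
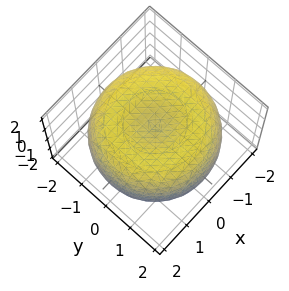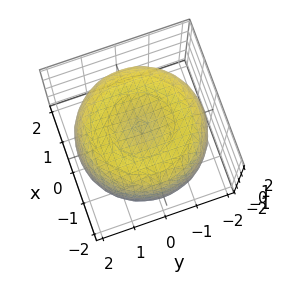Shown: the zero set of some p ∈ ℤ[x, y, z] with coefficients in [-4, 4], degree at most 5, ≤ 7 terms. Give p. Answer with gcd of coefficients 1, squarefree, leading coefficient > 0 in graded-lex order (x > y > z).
x^4 + 2*x^2*y^2 + y^4 - 3*x^2 - 3*y^2 + 3*z^2 - 3

1. The degree is 4 — a generic line meets the surface in up to 4 points.
2. By symmetry, every cross-section ⟂ z is a circle, so x, y appear only via x² + y².
3. Checking where it meets the axes: a circular section at z = -1 has radius between 1 and 2; the z-axis gridline crossings are at z ∈ {-1, 1}.
4. Together with the visible shape, these determine p as stated.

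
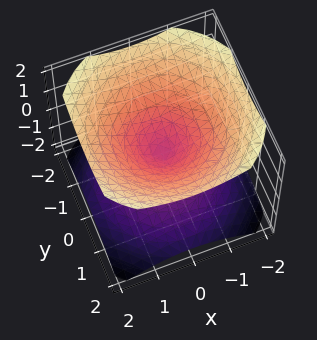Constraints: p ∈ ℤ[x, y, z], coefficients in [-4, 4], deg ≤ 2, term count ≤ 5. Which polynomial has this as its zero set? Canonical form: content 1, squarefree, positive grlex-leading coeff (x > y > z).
(a) There are 2 components.
(b) Degree: two nappes meeting at a single point; a quadric, so deg p = 2.
(c) Symmetries: it's symmetric under z → −z, forcing even powers of z; rotational symmetry about the z-axis ⇒ p depends on x, y only through x² + y².
(d) Observable constraints: it crosses the x-axis at the gridline x = 0; it meets the z-axis at z = 0 (among the integer gridlines); a circular section at z = 1 has radius between 1 and 2.
(e) Assembling these constraints gives the stated polynomial.

2*x^2 + 2*y^2 - 3*z^2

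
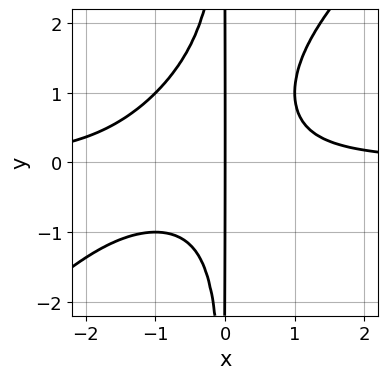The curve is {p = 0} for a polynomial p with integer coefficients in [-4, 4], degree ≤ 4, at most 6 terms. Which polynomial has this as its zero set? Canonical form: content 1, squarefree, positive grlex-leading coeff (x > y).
x^3*y - x^2*y^2 + x^2*y - x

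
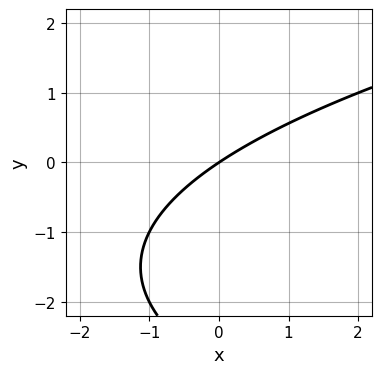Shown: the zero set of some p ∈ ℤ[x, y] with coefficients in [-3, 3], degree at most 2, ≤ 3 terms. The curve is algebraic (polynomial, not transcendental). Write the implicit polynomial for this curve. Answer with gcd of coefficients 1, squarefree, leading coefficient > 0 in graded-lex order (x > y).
y^2 - 2*x + 3*y

1. Degree: no degree-1 curve has this shape, so deg p = 2.
2. Checking where it meets the axes: it meets the y-axis at y = 0 (among the integer gridlines); one x-axis crossing is at x = 0.
3. Fitting integer coefficients to these (and the overall shape) gives p.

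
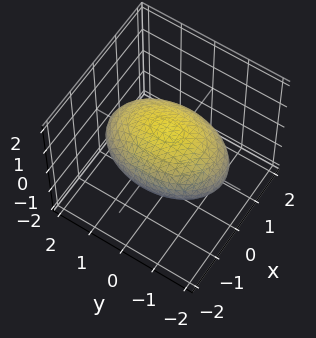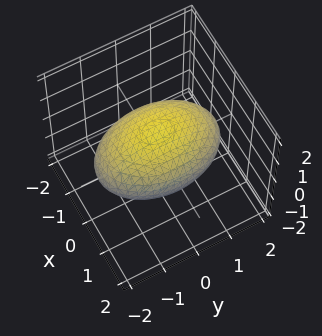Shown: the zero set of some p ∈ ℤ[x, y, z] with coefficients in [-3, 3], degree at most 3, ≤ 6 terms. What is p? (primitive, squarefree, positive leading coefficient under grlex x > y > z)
deg p = 2.
Symmetries: mirror symmetry x ↦ −x ⇒ only even powers of x; it's symmetric under z → −z, forcing even powers of z; the y ↦ −y reflection is a symmetry, so y appears only in even powers.
Reading off the gridlines: among the integer gridlines, it crosses the z-axis at z ∈ {-1, 1}.
Fitting integer coefficients to these (and the overall shape) gives p.

2*x^2 + y^2 + 3*z^2 - 3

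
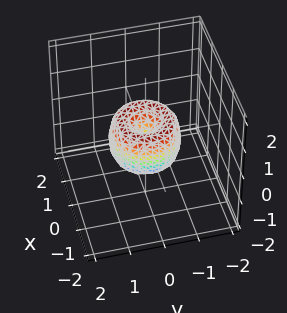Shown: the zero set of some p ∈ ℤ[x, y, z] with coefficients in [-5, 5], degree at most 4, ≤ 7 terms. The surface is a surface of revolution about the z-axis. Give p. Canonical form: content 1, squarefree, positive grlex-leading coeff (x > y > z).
1. The degree is 4 — the shape is more complex than any degree-3 surface.
2. By symmetry, the surface is invariant under rotation about z: p = q(x² + y², z).
3. Observable constraints: among the integer gridlines, it crosses the x-axis at x ∈ {-1, 0, 1}; a circular section at z = 0 has radius exactly 1.
4. Solving for integer coefficients yields p as stated.

2*x^4 + 4*x^2*y^2 + 2*y^4 - 2*x^2 - 2*y^2 + z^2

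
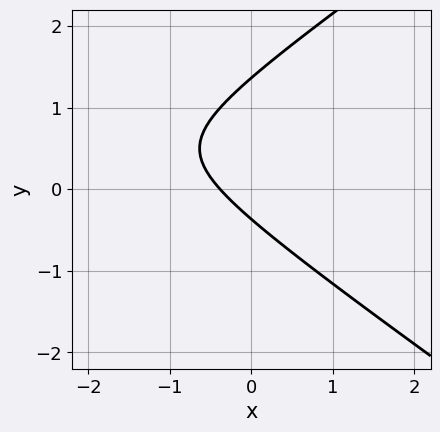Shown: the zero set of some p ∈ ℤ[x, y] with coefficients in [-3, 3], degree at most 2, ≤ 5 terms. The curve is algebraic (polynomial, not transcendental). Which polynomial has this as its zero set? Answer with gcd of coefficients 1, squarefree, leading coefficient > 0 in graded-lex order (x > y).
(a) deg p = 2.
(b) Matching integer coefficients to the picture gives p.

x^2 - 2*y^2 + 3*x + 2*y + 1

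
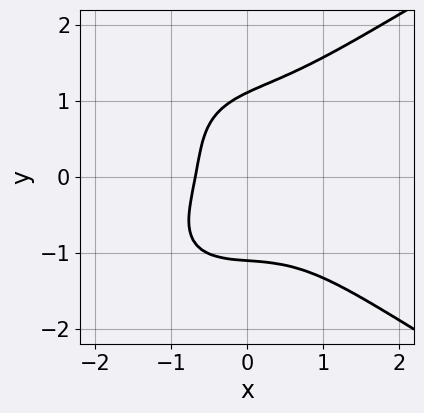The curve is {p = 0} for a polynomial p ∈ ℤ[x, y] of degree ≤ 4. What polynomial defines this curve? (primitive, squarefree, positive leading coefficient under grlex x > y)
1. deg p = 4. No degree-3 curve has this shape.
2. The integer polynomial consistent with all of this is the stated p.

2*y^4 - 3*x^3 - 2*x*y - 3*x - 3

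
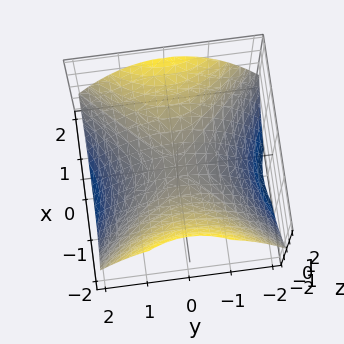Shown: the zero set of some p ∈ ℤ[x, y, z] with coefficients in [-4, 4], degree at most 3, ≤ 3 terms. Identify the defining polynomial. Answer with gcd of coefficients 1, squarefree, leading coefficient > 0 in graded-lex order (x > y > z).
x^2 - y^2 - 2*z

deg p = 2. A hyperbolic paraboloid; a quadric.
Symmetries: it's symmetric under y → −y, forcing even powers of y; it's symmetric under x → −x, forcing even powers of x.
Observable constraints: it crosses the z-axis at the gridline z = 0; it crosses the y-axis at the gridline y = 0.
Putting this together gives p.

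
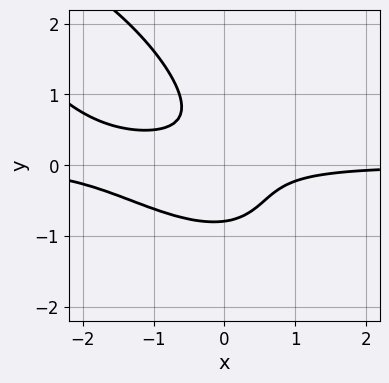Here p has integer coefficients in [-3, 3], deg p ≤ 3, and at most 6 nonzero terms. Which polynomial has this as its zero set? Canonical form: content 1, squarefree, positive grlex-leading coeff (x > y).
(a) Degree: the shape is more complex than any degree-2 curve, so deg p = 3.
(b) Against the integer gridlines: no x-intercept at any integer in the box.
(c) Assembling these constraints gives the stated polynomial.

2*x^2*y + 3*x*y^2 + 2*y^3 + 3*x*y + 1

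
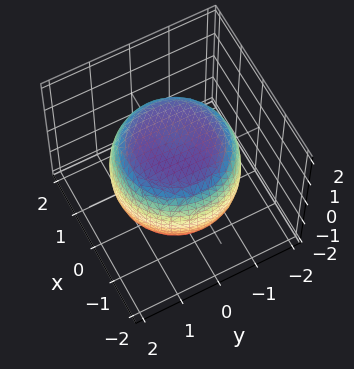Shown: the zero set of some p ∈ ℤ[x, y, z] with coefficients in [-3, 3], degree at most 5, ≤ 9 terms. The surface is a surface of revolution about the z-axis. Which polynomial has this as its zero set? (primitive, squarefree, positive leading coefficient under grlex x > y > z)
deg p = 4. The shape is more complex than any degree-3 surface.
Symmetries: rotational symmetry about the z-axis ⇒ p depends on x, y only through x² + y².
From the visible intercepts: a circular section at z = 1 has radius between 1 and 2.
Fitting integer coefficients to these (and the overall shape) gives p.

x^4 + 2*x^2*y^2 + y^4 - x^2 - y^2 + 2*z^2 - 3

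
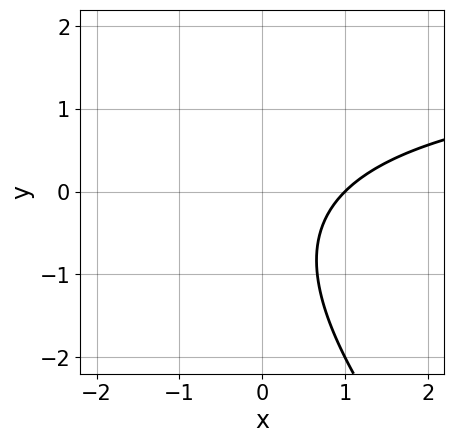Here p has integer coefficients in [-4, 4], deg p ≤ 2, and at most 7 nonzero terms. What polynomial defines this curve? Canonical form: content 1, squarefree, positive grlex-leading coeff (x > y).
1. The degree is 2 — a generic line meets the curve in up to 2 points.
2. Observable constraints: it meets the x-axis at x = 1 (among the integer gridlines); it misses every integer gridline on the y-axis.
3. Fitting integer coefficients to these (and the overall shape) gives p.

x*y + y^2 - 2*x + y + 2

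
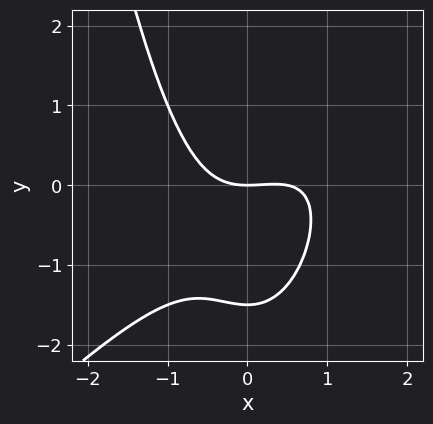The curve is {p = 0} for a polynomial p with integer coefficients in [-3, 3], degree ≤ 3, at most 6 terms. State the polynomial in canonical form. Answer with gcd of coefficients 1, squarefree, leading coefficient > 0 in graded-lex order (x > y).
1. deg p = 3.
2. Observable constraints: it crosses the y-axis at the gridline y = 0; one x-axis crossing is at x = 0.
3. Fitting integer coefficients to these (and the overall shape) gives p.

2*x^3 - 2*x^2*y - x^2 + 2*y^2 + 3*y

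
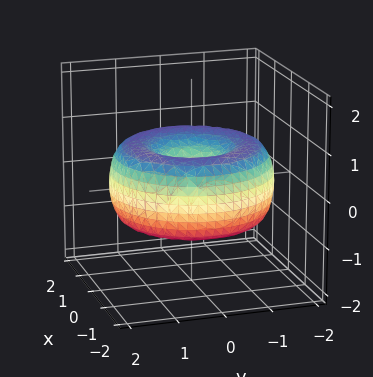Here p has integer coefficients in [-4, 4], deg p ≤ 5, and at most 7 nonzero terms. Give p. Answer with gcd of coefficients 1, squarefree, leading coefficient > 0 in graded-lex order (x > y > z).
1. Degree: a generic line meets the surface in up to 4 points, so deg p = 4.
2. Symmetries: rotational symmetry about the z-axis ⇒ p depends on x, y only through x² + y².
3. Against the integer gridlines: one z-axis crossing is at z = 0; it crosses the x-axis at the gridline x = 0; it meets the y-axis at y = 0 (among the integer gridlines).
4. Solving for integer coefficients yields p as stated.

x^4 + 2*x^2*y^2 + y^4 - 3*x^2 - 3*y^2 + 3*z^2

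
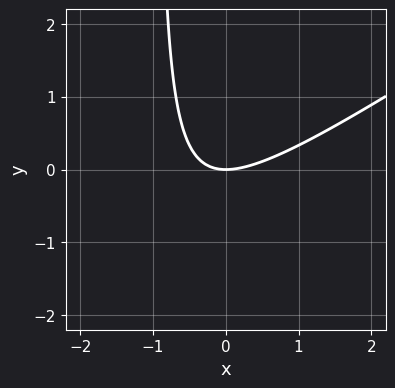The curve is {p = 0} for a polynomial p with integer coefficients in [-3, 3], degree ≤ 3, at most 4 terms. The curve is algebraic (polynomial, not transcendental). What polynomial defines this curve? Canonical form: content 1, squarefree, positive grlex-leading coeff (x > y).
First, the degree is 2 — a generic line meets the curve in up to 2 points.
Then, from the axis intercepts and sections: it crosses the x-axis at the gridline x = 0; it meets the y-axis at y = 0 (among the integer gridlines).
Finally, these observations pin down the coefficients.

2*x^2 - 3*x*y - 3*y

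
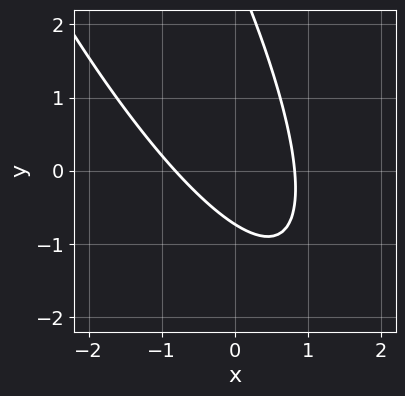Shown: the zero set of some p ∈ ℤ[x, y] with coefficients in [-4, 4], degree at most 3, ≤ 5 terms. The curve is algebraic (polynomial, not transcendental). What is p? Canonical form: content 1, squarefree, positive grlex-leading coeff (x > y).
First, degree: no degree-1 curve has this shape, so deg p = 2.
Finally, solving for integer coefficients yields p as stated.

3*x^2 + 3*x*y + y^2 - 2*y - 2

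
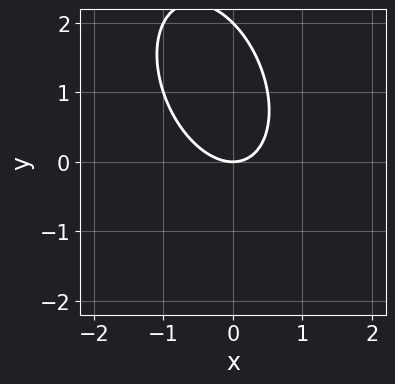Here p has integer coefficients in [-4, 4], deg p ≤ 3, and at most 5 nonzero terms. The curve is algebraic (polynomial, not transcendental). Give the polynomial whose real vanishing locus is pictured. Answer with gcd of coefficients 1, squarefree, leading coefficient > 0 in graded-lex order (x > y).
2*x^2 + x*y + y^2 - 2*y

First, the degree is 2 — a generic line meets the curve in up to 2 points.
Next, reading off the gridlines: among the integer gridlines, it crosses the y-axis at y ∈ {0, 2}; it meets the x-axis at x = 0 (among the integer gridlines).
Finally, putting this together gives p.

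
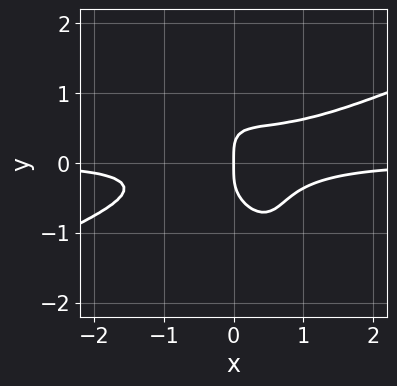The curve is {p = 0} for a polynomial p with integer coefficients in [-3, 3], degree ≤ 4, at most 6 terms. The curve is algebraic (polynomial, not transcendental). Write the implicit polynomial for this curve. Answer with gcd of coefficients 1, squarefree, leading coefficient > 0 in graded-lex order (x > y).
(a) Degree: no degree-3 curve has this shape, so deg p = 4.
(b) Checking where it meets the axes: it crosses the x-axis at the gridline x = 0; one y-axis crossing is at y = 0.
(c) Solving for integer coefficients yields p as stated.

2*x^3*y - 3*x^2*y^2 - 3*x*y^3 - 2*y^4 + x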